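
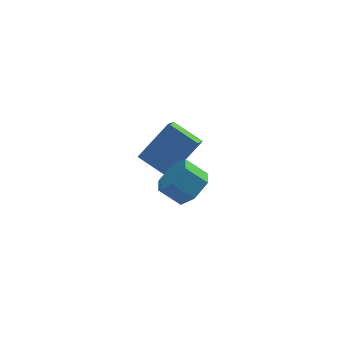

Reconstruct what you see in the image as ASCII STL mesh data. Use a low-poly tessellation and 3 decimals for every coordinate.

solid 
facet normal 0.729 -0.206 -0.653
outer loop
vertex -0.251 -1.527 1.719
vertex -0.786 -1.991 1.268
vertex -0.701 -1.172 1.104
endloop
endfacet
facet normal 0.426 0.883 0.197
outer loop
vertex -0.251 -1.527 1.719
vertex -0.701 -1.172 1.104
vertex -1.039 -1.304 2.424
endloop
endfacet
facet normal 0.427 0.882 0.198
outer loop
vertex -1.039 -1.304 2.424
vertex -0.701 -1.172 1.104
vertex -1.488 -0.949 1.809
endloop
endfacet
facet normal -0.730 0.206 0.652
outer loop
vertex -1.039 -1.304 2.424
vertex -1.488 -0.949 1.809
vertex -1.574 -1.769 1.972
endloop
endfacet
facet normal 0.729 -0.206 -0.653
outer loop
vertex -0.701 -1.172 1.104
vertex -0.786 -1.991 1.268
vertex -1.236 -1.636 0.653
endloop
endfacet
facet normal -0.250 0.807 -0.534
outer loop
vertex -0.701 -1.172 1.104
vertex -1.236 -1.636 0.653
vertex -1.488 -0.949 1.809
endloop
endfacet
facet normal -0.251 0.807 -0.534
outer loop
vertex -1.488 -0.949 1.809
vertex -1.236 -1.636 0.653
vertex -2.023 -1.414 1.358
endloop
endfacet
facet normal -0.729 0.206 0.652
outer loop
vertex -1.488 -0.949 1.809
vertex -2.023 -1.414 1.358
vertex -1.574 -1.769 1.972
endloop
endfacet
facet normal 0.730 -0.205 -0.652
outer loop
vertex -1.236 -1.636 0.653
vertex -0.786 -1.991 1.268
vertex -1.321 -2.456 0.816
endloop
endfacet
facet normal -0.677 -0.075 -0.732
outer loop
vertex -1.236 -1.636 0.653
vertex -1.321 -2.456 0.816
vertex -2.023 -1.414 1.358
endloop
endfacet
facet normal -0.677 -0.075 -0.733
outer loop
vertex -2.023 -1.414 1.358
vertex -1.321 -2.456 0.816
vertex -2.109 -2.233 1.521
endloop
endfacet
facet normal -0.729 0.206 0.653
outer loop
vertex -2.023 -1.414 1.358
vertex -2.109 -2.233 1.521
vertex -1.574 -1.769 1.972
endloop
endfacet
facet normal 0.730 -0.206 -0.652
outer loop
vertex -1.321 -2.456 0.816
vertex -0.786 -1.991 1.268
vertex -0.872 -2.811 1.431
endloop
endfacet
facet normal -0.427 -0.882 -0.198
outer loop
vertex -1.321 -2.456 0.816
vertex -0.872 -2.811 1.431
vertex -2.109 -2.233 1.521
endloop
endfacet
facet normal -0.427 -0.883 -0.197
outer loop
vertex -2.109 -2.233 1.521
vertex -0.872 -2.811 1.431
vertex -1.659 -2.588 2.136
endloop
endfacet
facet normal -0.729 0.206 0.653
outer loop
vertex -2.109 -2.233 1.521
vertex -1.659 -2.588 2.136
vertex -1.574 -1.769 1.972
endloop
endfacet
facet normal 0.729 -0.206 -0.652
outer loop
vertex -0.872 -2.811 1.431
vertex -0.786 -1.991 1.268
vertex -0.337 -2.346 1.882
endloop
endfacet
facet normal 0.250 -0.807 0.535
outer loop
vertex -0.872 -2.811 1.431
vertex -0.337 -2.346 1.882
vertex -1.659 -2.588 2.136
endloop
endfacet
facet normal 0.250 -0.808 0.534
outer loop
vertex -1.659 -2.588 2.136
vertex -0.337 -2.346 1.882
vertex -1.124 -2.124 2.587
endloop
endfacet
facet normal -0.729 0.206 0.653
outer loop
vertex -1.659 -2.588 2.136
vertex -1.124 -2.124 2.587
vertex -1.574 -1.769 1.972
endloop
endfacet
facet normal 0.729 -0.206 -0.653
outer loop
vertex -0.337 -2.346 1.882
vertex -0.786 -1.991 1.268
vertex -0.251 -1.527 1.719
endloop
endfacet
facet normal 0.677 0.075 0.732
outer loop
vertex -0.337 -2.346 1.882
vertex -0.251 -1.527 1.719
vertex -1.124 -2.124 2.587
endloop
endfacet
facet normal 0.677 0.075 0.732
outer loop
vertex -1.124 -2.124 2.587
vertex -0.251 -1.527 1.719
vertex -1.039 -1.304 2.424
endloop
endfacet
facet normal -0.730 0.205 0.652
outer loop
vertex -1.124 -2.124 2.587
vertex -1.039 -1.304 2.424
vertex -1.574 -1.769 1.972
endloop
endfacet
facet normal -0.622 -0.250 -0.742
outer loop
vertex -2.479 2.238 -0.22
vertex -2.197 2.969 -0.703
vertex -1.434 1.436 -0.826
endloop
endfacet
facet normal -0.306 -0.795 0.524
outer loop
vertex -0.203 1.931 0.643
vertex -2.479 2.238 -0.22
vertex -1.434 1.436 -0.826
endloop
endfacet
facet normal -0.623 -0.250 -0.741
outer loop
vertex -1.434 1.436 -0.826
vertex -2.197 2.969 -0.703
vertex -1.153 2.167 -1.309
endloop
endfacet
facet normal 0.721 -0.553 -0.418
outer loop
vertex -1.153 2.167 -1.309
vertex -0.203 1.931 0.643
vertex -1.434 1.436 -0.826
endloop
endfacet
facet normal -0.721 0.554 0.417
outer loop
vertex -2.479 2.238 -0.22
vertex -0.966 3.464 0.766
vertex -2.197 2.969 -0.703
endloop
endfacet
facet normal -0.306 -0.795 0.524
outer loop
vertex -1.247 2.733 1.249
vertex -2.479 2.238 -0.22
vertex -0.203 1.931 0.643
endloop
endfacet
facet normal -0.721 0.553 0.418
outer loop
vertex -1.247 2.733 1.249
vertex -0.966 3.464 0.766
vertex -2.479 2.238 -0.22
endloop
endfacet
facet normal 0.306 0.795 -0.524
outer loop
vertex -2.197 2.969 -0.703
vertex -0.966 3.464 0.766
vertex -1.153 2.167 -1.309
endloop
endfacet
facet normal 0.720 -0.554 -0.418
outer loop
vertex 0.079 2.662 0.16
vertex -0.203 1.931 0.643
vertex -1.153 2.167 -1.309
endloop
endfacet
facet normal 0.306 0.795 -0.524
outer loop
vertex -1.153 2.167 -1.309
vertex -0.966 3.464 0.766
vertex 0.079 2.662 0.16
endloop
endfacet
facet normal 0.622 0.250 0.742
outer loop
vertex 0.079 2.662 0.16
vertex -1.247 2.733 1.249
vertex -0.203 1.931 0.643
endloop
endfacet
facet normal 0.622 0.251 0.741
outer loop
vertex -0.966 3.464 0.766
vertex -1.247 2.733 1.249
vertex 0.079 2.662 0.16
endloop
endfacet

endsolid


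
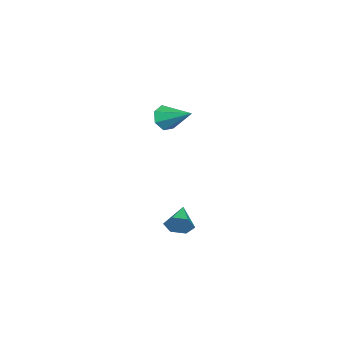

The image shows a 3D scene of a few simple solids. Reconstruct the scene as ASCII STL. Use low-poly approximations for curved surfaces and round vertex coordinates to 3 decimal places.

solid 
facet normal 0.930 0.142 -0.339
outer loop
vertex 4.72 -0.359 -2.341
vertex 4.426 -0.081 -3.031
vertex 4.57 0.422 -2.426
endloop
endfacet
facet normal -0.093 0.090 0.992
outer loop
vertex 4.72 -0.359 -2.341
vertex 4.57 0.422 -2.426
vertex 2.994 -0.299 -2.509
endloop
endfacet
facet normal 0.930 0.141 -0.339
outer loop
vertex 4.57 0.422 -2.426
vertex 4.426 -0.081 -3.031
vertex 4.276 0.7 -3.117
endloop
endfacet
facet normal -0.386 0.787 0.481
outer loop
vertex 4.57 0.422 -2.426
vertex 4.276 0.7 -3.117
vertex 2.994 -0.299 -2.509
endloop
endfacet
facet normal 0.930 0.141 -0.339
outer loop
vertex 4.276 0.7 -3.117
vertex 4.426 -0.081 -3.031
vertex 4.132 0.196 -3.722
endloop
endfacet
facet normal -0.674 0.639 -0.372
outer loop
vertex 4.276 0.7 -3.117
vertex 4.132 0.196 -3.722
vertex 2.994 -0.299 -2.509
endloop
endfacet
facet normal 0.930 0.141 -0.339
outer loop
vertex 4.132 0.196 -3.722
vertex 4.426 -0.081 -3.031
vertex 4.282 -0.585 -3.636
endloop
endfacet
facet normal -0.670 -0.207 -0.713
outer loop
vertex 4.132 0.196 -3.722
vertex 4.282 -0.585 -3.636
vertex 2.994 -0.299 -2.509
endloop
endfacet
facet normal 0.930 0.142 -0.339
outer loop
vertex 4.282 -0.585 -3.636
vertex 4.426 -0.081 -3.031
vertex 4.576 -0.863 -2.946
endloop
endfacet
facet normal -0.378 -0.903 -0.203
outer loop
vertex 4.282 -0.585 -3.636
vertex 4.576 -0.863 -2.946
vertex 2.994 -0.299 -2.509
endloop
endfacet
facet normal 0.930 0.142 -0.339
outer loop
vertex 4.576 -0.863 -2.946
vertex 4.426 -0.081 -3.031
vertex 4.72 -0.359 -2.341
endloop
endfacet
facet normal -0.089 -0.755 0.650
outer loop
vertex 4.576 -0.863 -2.946
vertex 4.72 -0.359 -2.341
vertex 2.994 -0.299 -2.509
endloop
endfacet
facet normal -0.344 -0.828 -0.443
outer loop
vertex -2.746 -3.653 1.14
vertex -3.159 -3.16 0.54
vertex -2.342 -3.486 0.514
endloop
endfacet
facet normal 0.848 -0.180 0.499
outer loop
vertex -2.746 -3.653 1.14
vertex -2.342 -3.486 0.514
vertex -2.461 -1.48 1.44
endloop
endfacet
facet normal -0.344 -0.827 -0.444
outer loop
vertex -2.342 -3.486 0.514
vertex -3.159 -3.16 0.54
vertex -2.553 -3.073 -0.092
endloop
endfacet
facet normal 0.961 0.161 -0.225
outer loop
vertex -2.342 -3.486 0.514
vertex -2.553 -3.073 -0.092
vertex -2.461 -1.48 1.44
endloop
endfacet
facet normal -0.343 -0.828 -0.443
outer loop
vertex -2.553 -3.073 -0.092
vertex -3.159 -3.16 0.54
vertex -3.221 -2.726 -0.223
endloop
endfacet
facet normal 0.445 0.607 -0.658
outer loop
vertex -2.553 -3.073 -0.092
vertex -3.221 -2.726 -0.223
vertex -2.461 -1.48 1.44
endloop
endfacet
facet normal -0.345 -0.828 -0.443
outer loop
vertex -3.221 -2.726 -0.223
vertex -3.159 -3.16 0.54
vertex -3.842 -2.705 0.221
endloop
endfacet
facet normal -0.311 0.823 -0.475
outer loop
vertex -3.221 -2.726 -0.223
vertex -3.842 -2.705 0.221
vertex -2.461 -1.48 1.44
endloop
endfacet
facet normal -0.344 -0.828 -0.443
outer loop
vertex -3.842 -2.705 0.221
vertex -3.159 -3.16 0.54
vertex -3.949 -3.027 0.905
endloop
endfacet
facet normal -0.740 0.646 0.188
outer loop
vertex -3.842 -2.705 0.221
vertex -3.949 -3.027 0.905
vertex -2.461 -1.48 1.44
endloop
endfacet
facet normal -0.344 -0.828 -0.443
outer loop
vertex -3.949 -3.027 0.905
vertex -3.159 -3.16 0.54
vertex -3.461 -3.449 1.314
endloop
endfacet
facet normal -0.516 0.209 0.831
outer loop
vertex -3.949 -3.027 0.905
vertex -3.461 -3.449 1.314
vertex -2.461 -1.48 1.44
endloop
endfacet
facet normal -0.344 -0.828 -0.443
outer loop
vertex -3.461 -3.449 1.314
vertex -3.159 -3.16 0.54
vertex -2.746 -3.653 1.14
endloop
endfacet
facet normal 0.190 -0.159 0.969
outer loop
vertex -3.461 -3.449 1.314
vertex -2.746 -3.653 1.14
vertex -2.461 -1.48 1.44
endloop
endfacet

endsolid


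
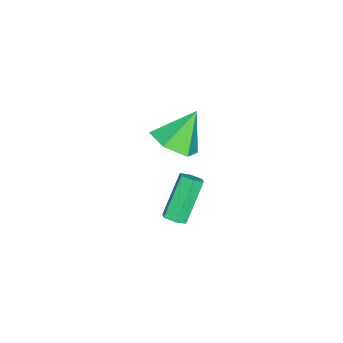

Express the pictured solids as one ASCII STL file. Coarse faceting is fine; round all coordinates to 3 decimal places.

solid 
facet normal 0.596 -0.154 -0.788
outer loop
vertex -2.589 1.611 -1.83
vertex -2.872 1.919 -2.104
vertex -2.484 2.099 -1.846
endloop
endfacet
facet normal 0.775 -0.147 0.615
outer loop
vertex -2.589 1.611 -1.83
vertex -2.484 2.099 -1.846
vertex -3.746 1.913 -0.301
endloop
endfacet
facet normal 0.775 -0.147 0.615
outer loop
vertex -3.746 1.913 -0.301
vertex -2.484 2.099 -1.846
vertex -3.64 2.401 -0.318
endloop
endfacet
facet normal -0.596 0.157 0.787
outer loop
vertex -3.746 1.913 -0.301
vertex -3.64 2.401 -0.318
vertex -4.028 2.221 -0.576
endloop
endfacet
facet normal 0.596 -0.155 -0.788
outer loop
vertex -2.484 2.099 -1.846
vertex -2.872 1.919 -2.104
vertex -2.766 2.408 -2.12
endloop
endfacet
facet normal 0.572 0.771 0.280
outer loop
vertex -2.484 2.099 -1.846
vertex -2.766 2.408 -2.12
vertex -3.64 2.401 -0.318
endloop
endfacet
facet normal 0.571 0.772 0.280
outer loop
vertex -3.64 2.401 -0.318
vertex -2.766 2.408 -2.12
vertex -3.922 2.709 -0.592
endloop
endfacet
facet normal -0.596 0.155 0.788
outer loop
vertex -3.64 2.401 -0.318
vertex -3.922 2.709 -0.592
vertex -4.028 2.221 -0.576
endloop
endfacet
facet normal 0.598 -0.155 -0.787
outer loop
vertex -2.766 2.408 -2.12
vertex -2.872 1.919 -2.104
vertex -3.154 2.227 -2.379
endloop
endfacet
facet normal -0.205 0.919 -0.336
outer loop
vertex -2.766 2.408 -2.12
vertex -3.154 2.227 -2.379
vertex -3.922 2.709 -0.592
endloop
endfacet
facet normal -0.203 0.920 -0.335
outer loop
vertex -3.922 2.709 -0.592
vertex -3.154 2.227 -2.379
vertex -4.311 2.529 -0.85
endloop
endfacet
facet normal -0.595 0.155 0.789
outer loop
vertex -3.922 2.709 -0.592
vertex -4.311 2.529 -0.85
vertex -4.028 2.221 -0.576
endloop
endfacet
facet normal 0.596 -0.157 -0.787
outer loop
vertex -3.154 2.227 -2.379
vertex -2.872 1.919 -2.104
vertex -3.26 1.739 -2.362
endloop
endfacet
facet normal -0.775 0.147 -0.615
outer loop
vertex -3.154 2.227 -2.379
vertex -3.26 1.739 -2.362
vertex -4.311 2.529 -0.85
endloop
endfacet
facet normal -0.775 0.147 -0.615
outer loop
vertex -4.311 2.529 -0.85
vertex -3.26 1.739 -2.362
vertex -4.416 2.041 -0.834
endloop
endfacet
facet normal -0.596 0.154 0.788
outer loop
vertex -4.311 2.529 -0.85
vertex -4.416 2.041 -0.834
vertex -4.028 2.221 -0.576
endloop
endfacet
facet normal 0.596 -0.155 -0.788
outer loop
vertex -3.26 1.739 -2.362
vertex -2.872 1.919 -2.104
vertex -2.978 1.431 -2.088
endloop
endfacet
facet normal -0.571 -0.772 -0.280
outer loop
vertex -3.26 1.739 -2.362
vertex -2.978 1.431 -2.088
vertex -4.416 2.041 -0.834
endloop
endfacet
facet normal -0.572 -0.771 -0.281
outer loop
vertex -4.416 2.041 -0.834
vertex -2.978 1.431 -2.088
vertex -4.134 1.732 -0.56
endloop
endfacet
facet normal -0.596 0.155 0.788
outer loop
vertex -4.416 2.041 -0.834
vertex -4.134 1.732 -0.56
vertex -4.028 2.221 -0.576
endloop
endfacet
facet normal 0.595 -0.155 -0.789
outer loop
vertex -2.978 1.431 -2.088
vertex -2.872 1.919 -2.104
vertex -2.589 1.611 -1.83
endloop
endfacet
facet normal 0.203 -0.920 0.335
outer loop
vertex -2.978 1.431 -2.088
vertex -2.589 1.611 -1.83
vertex -4.134 1.732 -0.56
endloop
endfacet
facet normal 0.204 -0.919 0.336
outer loop
vertex -4.134 1.732 -0.56
vertex -2.589 1.611 -1.83
vertex -3.746 1.913 -0.301
endloop
endfacet
facet normal -0.598 0.155 0.787
outer loop
vertex -4.134 1.732 -0.56
vertex -3.746 1.913 -0.301
vertex -4.028 2.221 -0.576
endloop
endfacet
facet normal 0.451 -0.378 -0.809
outer loop
vertex -2.19 1.737 2.873
vertex -3.038 1.839 2.353
vertex -2.373 2.585 2.375
endloop
endfacet
facet normal 0.564 0.505 0.653
outer loop
vertex -2.19 1.737 2.873
vertex -2.373 2.585 2.375
vertex -3.782 2.461 3.687
endloop
endfacet
facet normal 0.451 -0.378 -0.809
outer loop
vertex -2.373 2.585 2.375
vertex -3.038 1.839 2.353
vertex -3.221 2.686 1.855
endloop
endfacet
facet normal 0.037 0.990 0.133
outer loop
vertex -2.373 2.585 2.375
vertex -3.221 2.686 1.855
vertex -3.782 2.461 3.687
endloop
endfacet
facet normal 0.451 -0.378 -0.809
outer loop
vertex -3.221 2.686 1.855
vertex -3.038 1.839 2.353
vertex -3.886 1.94 1.833
endloop
endfacet
facet normal -0.737 0.661 -0.144
outer loop
vertex -3.221 2.686 1.855
vertex -3.886 1.94 1.833
vertex -3.782 2.461 3.687
endloop
endfacet
facet normal 0.451 -0.377 -0.809
outer loop
vertex -3.886 1.94 1.833
vertex -3.038 1.839 2.353
vertex -3.703 1.092 2.33
endloop
endfacet
facet normal -0.983 -0.154 0.099
outer loop
vertex -3.886 1.94 1.833
vertex -3.703 1.092 2.33
vertex -3.782 2.461 3.687
endloop
endfacet
facet normal 0.451 -0.377 -0.809
outer loop
vertex -3.703 1.092 2.33
vertex -3.038 1.839 2.353
vertex -2.855 0.991 2.85
endloop
endfacet
facet normal -0.456 -0.640 0.619
outer loop
vertex -3.703 1.092 2.33
vertex -2.855 0.991 2.85
vertex -3.782 2.461 3.687
endloop
endfacet
facet normal 0.451 -0.377 -0.809
outer loop
vertex -2.855 0.991 2.85
vertex -3.038 1.839 2.353
vertex -2.19 1.737 2.873
endloop
endfacet
facet normal 0.317 -0.310 0.896
outer loop
vertex -2.855 0.991 2.85
vertex -2.19 1.737 2.873
vertex -3.782 2.461 3.687
endloop
endfacet

endsolid


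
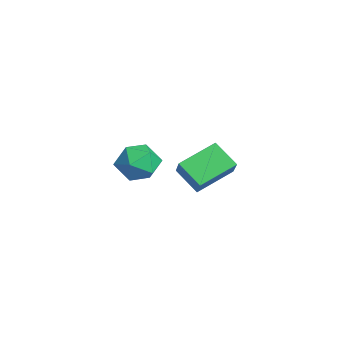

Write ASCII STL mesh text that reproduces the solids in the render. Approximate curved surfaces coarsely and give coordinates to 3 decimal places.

solid 
facet normal -0.709 0.081 -0.700
outer loop
vertex -2.712 2.921 -0.38
vertex -1.76 3.61 -1.264
vertex -2.167 1.205 -1.131
endloop
endfacet
facet normal -0.647 -0.469 0.601
outer loop
vertex -1.16 1.09 -0.136
vertex -2.712 2.921 -0.38
vertex -2.167 1.205 -1.131
endloop
endfacet
facet normal -0.709 0.081 -0.701
outer loop
vertex -2.167 1.205 -1.131
vertex -1.76 3.61 -1.264
vertex -1.215 1.895 -2.014
endloop
endfacet
facet normal 0.280 -0.879 -0.385
outer loop
vertex -1.215 1.895 -2.014
vertex -1.16 1.09 -0.136
vertex -2.167 1.205 -1.131
endloop
endfacet
facet normal -0.280 0.880 0.385
outer loop
vertex -2.712 2.921 -0.38
vertex -0.753 3.495 -0.269
vertex -1.76 3.61 -1.264
endloop
endfacet
facet normal -0.647 -0.469 0.601
outer loop
vertex -1.705 2.805 0.614
vertex -2.712 2.921 -0.38
vertex -1.16 1.09 -0.136
endloop
endfacet
facet normal -0.279 0.879 0.386
outer loop
vertex -1.705 2.805 0.614
vertex -0.753 3.495 -0.269
vertex -2.712 2.921 -0.38
endloop
endfacet
facet normal 0.647 0.469 -0.601
outer loop
vertex -1.76 3.61 -1.264
vertex -0.753 3.495 -0.269
vertex -1.215 1.895 -2.014
endloop
endfacet
facet normal 0.279 -0.880 -0.385
outer loop
vertex -0.208 1.779 -1.02
vertex -1.16 1.09 -0.136
vertex -1.215 1.895 -2.014
endloop
endfacet
facet normal 0.647 0.469 -0.601
outer loop
vertex -1.215 1.895 -2.014
vertex -0.753 3.495 -0.269
vertex -0.208 1.779 -1.02
endloop
endfacet
facet normal 0.709 -0.081 0.700
outer loop
vertex -0.208 1.779 -1.02
vertex -1.705 2.805 0.614
vertex -1.16 1.09 -0.136
endloop
endfacet
facet normal 0.709 -0.081 0.701
outer loop
vertex -0.753 3.495 -0.269
vertex -1.705 2.805 0.614
vertex -0.208 1.779 -1.02
endloop
endfacet
facet normal -0.266 0.818 -0.509
outer loop
vertex 3.339 -1.108 1.825
vertex 2.467 -1.077 2.331
vertex 3.276 -0.591 2.689
endloop
endfacet
facet normal 0.444 0.783 -0.436
outer loop
vertex 3.339 -1.108 1.825
vertex 3.276 -0.591 2.689
vertex 4.089 -1.158 2.499
endloop
endfacet
facet normal 0.665 0.172 -0.727
outer loop
vertex 3.339 -1.108 1.825
vertex 4.089 -1.158 2.499
vertex 3.783 -1.993 2.022
endloop
endfacet
facet normal 0.092 -0.172 -0.981
outer loop
vertex 3.339 -1.108 1.825
vertex 3.783 -1.993 2.022
vertex 2.78 -1.943 1.919
endloop
endfacet
facet normal -0.483 0.228 -0.846
outer loop
vertex 3.339 -1.108 1.825
vertex 2.78 -1.943 1.919
vertex 2.467 -1.077 2.331
endloop
endfacet
facet normal 0.593 0.762 0.262
outer loop
vertex 4.089 -1.158 2.499
vertex 3.276 -0.591 2.689
vertex 3.68 -1.157 3.421
endloop
endfacet
facet normal -0.555 0.819 0.143
outer loop
vertex 3.276 -0.591 2.689
vertex 2.467 -1.077 2.331
vertex 2.677 -1.107 3.318
endloop
endfacet
facet normal -0.906 -0.136 -0.402
outer loop
vertex 2.467 -1.077 2.331
vertex 2.78 -1.943 1.919
vertex 2.371 -1.942 2.841
endloop
endfacet
facet normal 0.025 -0.784 -0.620
outer loop
vertex 2.78 -1.943 1.919
vertex 3.783 -1.993 2.022
vertex 3.184 -2.509 2.651
endloop
endfacet
facet normal 0.951 -0.229 -0.209
outer loop
vertex 3.783 -1.993 2.022
vertex 4.089 -1.158 2.499
vertex 3.993 -2.023 3.009
endloop
endfacet
facet normal -0.092 0.172 0.981
outer loop
vertex 3.121 -1.992 3.515
vertex 3.68 -1.157 3.421
vertex 2.677 -1.107 3.318
endloop
endfacet
facet normal -0.665 -0.172 0.727
outer loop
vertex 3.121 -1.992 3.515
vertex 2.677 -1.107 3.318
vertex 2.371 -1.942 2.841
endloop
endfacet
facet normal -0.444 -0.783 0.436
outer loop
vertex 3.121 -1.992 3.515
vertex 2.371 -1.942 2.841
vertex 3.184 -2.509 2.651
endloop
endfacet
facet normal 0.266 -0.818 0.509
outer loop
vertex 3.121 -1.992 3.515
vertex 3.184 -2.509 2.651
vertex 3.993 -2.023 3.009
endloop
endfacet
facet normal 0.483 -0.228 0.846
outer loop
vertex 3.121 -1.992 3.515
vertex 3.993 -2.023 3.009
vertex 3.68 -1.157 3.421
endloop
endfacet
facet normal -0.025 0.784 0.620
outer loop
vertex 2.677 -1.107 3.318
vertex 3.68 -1.157 3.421
vertex 3.276 -0.591 2.689
endloop
endfacet
facet normal -0.951 0.229 0.209
outer loop
vertex 2.371 -1.942 2.841
vertex 2.677 -1.107 3.318
vertex 2.467 -1.077 2.331
endloop
endfacet
facet normal -0.593 -0.762 -0.262
outer loop
vertex 3.184 -2.509 2.651
vertex 2.371 -1.942 2.841
vertex 2.78 -1.943 1.919
endloop
endfacet
facet normal 0.555 -0.819 -0.143
outer loop
vertex 3.993 -2.023 3.009
vertex 3.184 -2.509 2.651
vertex 3.783 -1.993 2.022
endloop
endfacet
facet normal 0.906 0.136 0.402
outer loop
vertex 3.68 -1.157 3.421
vertex 3.993 -2.023 3.009
vertex 4.089 -1.158 2.499
endloop
endfacet

endsolid


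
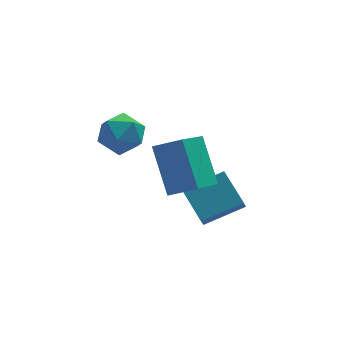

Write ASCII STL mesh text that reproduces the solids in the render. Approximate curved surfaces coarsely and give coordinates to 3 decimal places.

solid 
facet normal -0.935 -0.066 -0.349
outer loop
vertex 0.718 0.19 -3.29
vertex 0.356 1.393 -2.547
vertex 0.939 0.679 -3.974
endloop
endfacet
facet normal 0.249 -0.824 -0.509
outer loop
vertex 2.444 0.787 -3.413
vertex 0.718 0.19 -3.29
vertex 0.939 0.679 -3.974
endloop
endfacet
facet normal -0.935 -0.067 -0.349
outer loop
vertex 0.939 0.679 -3.974
vertex 0.356 1.393 -2.547
vertex 0.576 1.883 -3.231
endloop
endfacet
facet normal 0.253 0.562 -0.787
outer loop
vertex 0.576 1.883 -3.231
vertex 2.444 0.787 -3.413
vertex 0.939 0.679 -3.974
endloop
endfacet
facet normal -0.253 -0.562 0.787
outer loop
vertex 0.718 0.19 -3.29
vertex 1.861 1.501 -1.986
vertex 0.356 1.393 -2.547
endloop
endfacet
facet normal 0.248 -0.823 -0.510
outer loop
vertex 2.224 0.297 -2.729
vertex 0.718 0.19 -3.29
vertex 2.444 0.787 -3.413
endloop
endfacet
facet normal -0.253 -0.562 0.787
outer loop
vertex 2.224 0.297 -2.729
vertex 1.861 1.501 -1.986
vertex 0.718 0.19 -3.29
endloop
endfacet
facet normal -0.249 0.823 0.510
outer loop
vertex 0.356 1.393 -2.547
vertex 1.861 1.501 -1.986
vertex 0.576 1.883 -3.231
endloop
endfacet
facet normal 0.253 0.562 -0.787
outer loop
vertex 2.082 1.99 -2.67
vertex 2.444 0.787 -3.413
vertex 0.576 1.883 -3.231
endloop
endfacet
facet normal -0.248 0.824 0.509
outer loop
vertex 0.576 1.883 -3.231
vertex 1.861 1.501 -1.986
vertex 2.082 1.99 -2.67
endloop
endfacet
facet normal 0.935 0.066 0.348
outer loop
vertex 2.082 1.99 -2.67
vertex 2.224 0.297 -2.729
vertex 2.444 0.787 -3.413
endloop
endfacet
facet normal 0.935 0.066 0.349
outer loop
vertex 1.861 1.501 -1.986
vertex 2.224 0.297 -2.729
vertex 2.082 1.99 -2.67
endloop
endfacet
facet normal -0.797 0.384 -0.467
outer loop
vertex -0.714 -0.973 -0.588
vertex -0.896 0.372 0.827
vertex 0.224 -0.002 -1.39
endloop
endfacet
facet normal 0.093 -0.686 -0.722
outer loop
vertex 1.116 -0.432 -0.867
vertex -0.714 -0.973 -0.588
vertex 0.224 -0.002 -1.39
endloop
endfacet
facet normal -0.796 0.384 -0.467
outer loop
vertex 0.224 -0.002 -1.39
vertex -0.896 0.372 0.827
vertex 0.042 1.342 0.025
endloop
endfacet
facet normal 0.597 0.618 -0.511
outer loop
vertex 0.042 1.342 0.025
vertex 1.116 -0.432 -0.867
vertex 0.224 -0.002 -1.39
endloop
endfacet
facet normal -0.597 -0.618 0.511
outer loop
vertex -0.714 -0.973 -0.588
vertex -0.004 -0.058 1.35
vertex -0.896 0.372 0.827
endloop
endfacet
facet normal 0.093 -0.686 -0.721
outer loop
vertex 0.178 -1.402 -0.065
vertex -0.714 -0.973 -0.588
vertex 1.116 -0.432 -0.867
endloop
endfacet
facet normal -0.597 -0.619 0.511
outer loop
vertex 0.178 -1.402 -0.065
vertex -0.004 -0.058 1.35
vertex -0.714 -0.973 -0.588
endloop
endfacet
facet normal -0.092 0.686 0.722
outer loop
vertex -0.896 0.372 0.827
vertex -0.004 -0.058 1.35
vertex 0.042 1.342 0.025
endloop
endfacet
facet normal 0.597 0.618 -0.511
outer loop
vertex 0.934 0.913 0.548
vertex 1.116 -0.432 -0.867
vertex 0.042 1.342 0.025
endloop
endfacet
facet normal -0.093 0.686 0.722
outer loop
vertex 0.042 1.342 0.025
vertex -0.004 -0.058 1.35
vertex 0.934 0.913 0.548
endloop
endfacet
facet normal 0.796 -0.384 0.467
outer loop
vertex 0.934 0.913 0.548
vertex 0.178 -1.402 -0.065
vertex 1.116 -0.432 -0.867
endloop
endfacet
facet normal 0.797 -0.384 0.467
outer loop
vertex -0.004 -0.058 1.35
vertex 0.178 -1.402 -0.065
vertex 0.934 0.913 0.548
endloop
endfacet
facet normal -0.901 0.287 0.324
outer loop
vertex -1.793 4.153 -0.891
vertex -2.12 3.288 -1.034
vertex -1.749 3.517 -0.206
endloop
endfacet
facet normal -0.385 0.664 0.641
outer loop
vertex -1.793 4.153 -0.891
vertex -1.749 3.517 -0.206
vertex -1.024 4.088 -0.362
endloop
endfacet
facet normal -0.007 0.991 0.132
outer loop
vertex -1.793 4.153 -0.891
vertex -1.024 4.088 -0.362
vertex -0.947 4.212 -1.286
endloop
endfacet
facet normal -0.290 0.817 -0.499
outer loop
vertex -1.793 4.153 -0.891
vertex -0.947 4.212 -1.286
vertex -1.624 3.718 -1.702
endloop
endfacet
facet normal -0.843 0.381 -0.380
outer loop
vertex -1.793 4.153 -0.891
vertex -1.624 3.718 -1.702
vertex -2.12 3.288 -1.034
endloop
endfacet
facet normal 0.048 0.206 0.977
outer loop
vertex -1.024 4.088 -0.362
vertex -1.749 3.517 -0.206
vertex -0.876 3.182 -0.178
endloop
endfacet
facet normal -0.788 -0.404 0.465
outer loop
vertex -1.749 3.517 -0.206
vertex -2.12 3.288 -1.034
vertex -1.553 2.688 -0.594
endloop
endfacet
facet normal -0.693 -0.250 -0.676
outer loop
vertex -2.12 3.288 -1.034
vertex -1.624 3.718 -1.702
vertex -1.476 2.812 -1.518
endloop
endfacet
facet normal 0.202 0.454 -0.868
outer loop
vertex -1.624 3.718 -1.702
vertex -0.947 4.212 -1.286
vertex -0.751 3.383 -1.674
endloop
endfacet
facet normal 0.659 0.736 0.154
outer loop
vertex -0.947 4.212 -1.286
vertex -1.024 4.088 -0.362
vertex -0.38 3.612 -0.846
endloop
endfacet
facet normal 0.290 -0.817 0.499
outer loop
vertex -0.707 2.747 -0.989
vertex -0.876 3.182 -0.178
vertex -1.553 2.688 -0.594
endloop
endfacet
facet normal 0.007 -0.991 -0.132
outer loop
vertex -0.707 2.747 -0.989
vertex -1.553 2.688 -0.594
vertex -1.476 2.812 -1.518
endloop
endfacet
facet normal 0.385 -0.664 -0.641
outer loop
vertex -0.707 2.747 -0.989
vertex -1.476 2.812 -1.518
vertex -0.751 3.383 -1.674
endloop
endfacet
facet normal 0.901 -0.287 -0.324
outer loop
vertex -0.707 2.747 -0.989
vertex -0.751 3.383 -1.674
vertex -0.38 3.612 -0.846
endloop
endfacet
facet normal 0.843 -0.381 0.380
outer loop
vertex -0.707 2.747 -0.989
vertex -0.38 3.612 -0.846
vertex -0.876 3.182 -0.178
endloop
endfacet
facet normal -0.202 -0.454 0.868
outer loop
vertex -1.553 2.688 -0.594
vertex -0.876 3.182 -0.178
vertex -1.749 3.517 -0.206
endloop
endfacet
facet normal -0.659 -0.736 -0.154
outer loop
vertex -1.476 2.812 -1.518
vertex -1.553 2.688 -0.594
vertex -2.12 3.288 -1.034
endloop
endfacet
facet normal -0.048 -0.206 -0.977
outer loop
vertex -0.751 3.383 -1.674
vertex -1.476 2.812 -1.518
vertex -1.624 3.718 -1.702
endloop
endfacet
facet normal 0.788 0.404 -0.465
outer loop
vertex -0.38 3.612 -0.846
vertex -0.751 3.383 -1.674
vertex -0.947 4.212 -1.286
endloop
endfacet
facet normal 0.693 0.250 0.676
outer loop
vertex -0.876 3.182 -0.178
vertex -0.38 3.612 -0.846
vertex -1.024 4.088 -0.362
endloop
endfacet

endsolid


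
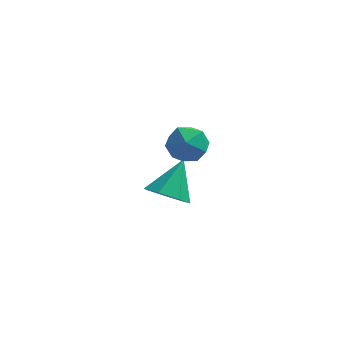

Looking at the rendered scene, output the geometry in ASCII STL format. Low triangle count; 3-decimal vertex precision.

solid 
facet normal 0.098 -0.195 0.976
outer loop
vertex 2.524 -1.363 2.788
vertex 2.982 -2.165 2.582
vertex 3.466 -1.36 2.694
endloop
endfacet
facet normal 0.084 0.509 0.857
outer loop
vertex 2.524 -1.363 2.788
vertex 3.466 -1.36 2.694
vertex 2.951 -0.656 2.326
endloop
endfacet
facet normal -0.529 0.664 0.527
outer loop
vertex 2.524 -1.363 2.788
vertex 2.951 -0.656 2.326
vertex 2.149 -1.026 1.987
endloop
endfacet
facet normal -0.895 0.057 0.443
outer loop
vertex 2.524 -1.363 2.788
vertex 2.149 -1.026 1.987
vertex 2.168 -1.959 2.146
endloop
endfacet
facet normal -0.506 -0.474 0.721
outer loop
vertex 2.524 -1.363 2.788
vertex 2.168 -1.959 2.146
vertex 2.982 -2.165 2.582
endloop
endfacet
facet normal 0.619 0.668 0.412
outer loop
vertex 2.951 -0.656 2.326
vertex 3.466 -1.36 2.694
vertex 3.672 -1.021 1.834
endloop
endfacet
facet normal 0.643 -0.470 0.605
outer loop
vertex 3.466 -1.36 2.694
vertex 2.982 -2.165 2.582
vertex 3.691 -1.954 1.993
endloop
endfacet
facet normal -0.336 -0.922 0.192
outer loop
vertex 2.982 -2.165 2.582
vertex 2.168 -1.959 2.146
vertex 2.889 -2.324 1.654
endloop
endfacet
facet normal -0.965 -0.063 -0.256
outer loop
vertex 2.168 -1.959 2.146
vertex 2.149 -1.026 1.987
vertex 2.374 -1.62 1.286
endloop
endfacet
facet normal -0.374 0.920 -0.120
outer loop
vertex 2.149 -1.026 1.987
vertex 2.951 -0.656 2.326
vertex 2.858 -0.815 1.398
endloop
endfacet
facet normal 0.895 -0.057 -0.443
outer loop
vertex 3.316 -1.617 1.192
vertex 3.672 -1.021 1.834
vertex 3.691 -1.954 1.993
endloop
endfacet
facet normal 0.529 -0.664 -0.527
outer loop
vertex 3.316 -1.617 1.192
vertex 3.691 -1.954 1.993
vertex 2.889 -2.324 1.654
endloop
endfacet
facet normal -0.084 -0.509 -0.857
outer loop
vertex 3.316 -1.617 1.192
vertex 2.889 -2.324 1.654
vertex 2.374 -1.62 1.286
endloop
endfacet
facet normal -0.098 0.195 -0.976
outer loop
vertex 3.316 -1.617 1.192
vertex 2.374 -1.62 1.286
vertex 2.858 -0.815 1.398
endloop
endfacet
facet normal 0.506 0.474 -0.721
outer loop
vertex 3.316 -1.617 1.192
vertex 2.858 -0.815 1.398
vertex 3.672 -1.021 1.834
endloop
endfacet
facet normal 0.965 0.063 0.256
outer loop
vertex 3.691 -1.954 1.993
vertex 3.672 -1.021 1.834
vertex 3.466 -1.36 2.694
endloop
endfacet
facet normal 0.374 -0.920 0.120
outer loop
vertex 2.889 -2.324 1.654
vertex 3.691 -1.954 1.993
vertex 2.982 -2.165 2.582
endloop
endfacet
facet normal -0.619 -0.668 -0.412
outer loop
vertex 2.374 -1.62 1.286
vertex 2.889 -2.324 1.654
vertex 2.168 -1.959 2.146
endloop
endfacet
facet normal -0.643 0.470 -0.605
outer loop
vertex 2.858 -0.815 1.398
vertex 2.374 -1.62 1.286
vertex 2.149 -1.026 1.987
endloop
endfacet
facet normal 0.336 0.922 -0.192
outer loop
vertex 3.672 -1.021 1.834
vertex 2.858 -0.815 1.398
vertex 2.951 -0.656 2.326
endloop
endfacet
facet normal -0.249 -0.654 -0.714
outer loop
vertex 2.675 0.678 -3.168
vertex 1.707 0.828 -2.968
vertex 2.292 1.314 -3.617
endloop
endfacet
facet normal 0.885 0.452 -0.115
outer loop
vertex 2.675 0.678 -3.168
vertex 2.292 1.314 -3.617
vertex 2.173 2.052 -1.632
endloop
endfacet
facet normal -0.250 -0.654 -0.714
outer loop
vertex 2.292 1.314 -3.617
vertex 1.707 0.828 -2.968
vertex 1.468 1.585 -3.577
endloop
endfacet
facet normal 0.282 0.905 -0.319
outer loop
vertex 2.292 1.314 -3.617
vertex 1.468 1.585 -3.577
vertex 2.173 2.052 -1.632
endloop
endfacet
facet normal -0.250 -0.654 -0.714
outer loop
vertex 1.468 1.585 -3.577
vertex 1.707 0.828 -2.968
vertex 0.824 1.286 -3.078
endloop
endfacet
facet normal -0.452 0.891 -0.050
outer loop
vertex 1.468 1.585 -3.577
vertex 0.824 1.286 -3.078
vertex 2.173 2.052 -1.632
endloop
endfacet
facet normal -0.250 -0.654 -0.714
outer loop
vertex 0.824 1.286 -3.078
vertex 1.707 0.828 -2.968
vertex 0.845 0.642 -2.496
endloop
endfacet
facet normal -0.764 0.419 0.491
outer loop
vertex 0.824 1.286 -3.078
vertex 0.845 0.642 -2.496
vertex 2.173 2.052 -1.632
endloop
endfacet
facet normal -0.250 -0.655 -0.714
outer loop
vertex 0.845 0.642 -2.496
vertex 1.707 0.828 -2.968
vertex 1.515 0.139 -2.269
endloop
endfacet
facet normal -0.419 -0.154 0.895
outer loop
vertex 0.845 0.642 -2.496
vertex 1.515 0.139 -2.269
vertex 2.173 2.052 -1.632
endloop
endfacet
facet normal -0.249 -0.655 -0.714
outer loop
vertex 1.515 0.139 -2.269
vertex 1.707 0.828 -2.968
vertex 2.329 0.155 -2.568
endloop
endfacet
facet normal 0.323 -0.397 0.859
outer loop
vertex 1.515 0.139 -2.269
vertex 2.329 0.155 -2.568
vertex 2.173 2.052 -1.632
endloop
endfacet
facet normal -0.249 -0.654 -0.714
outer loop
vertex 2.329 0.155 -2.568
vertex 1.707 0.828 -2.968
vertex 2.675 0.678 -3.168
endloop
endfacet
facet normal 0.903 -0.128 0.410
outer loop
vertex 2.329 0.155 -2.568
vertex 2.675 0.678 -3.168
vertex 2.173 2.052 -1.632
endloop
endfacet

endsolid


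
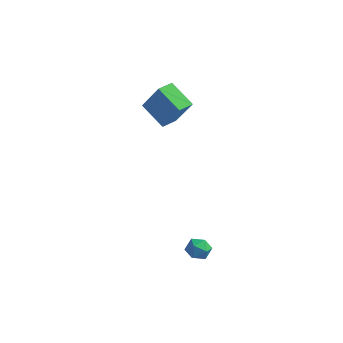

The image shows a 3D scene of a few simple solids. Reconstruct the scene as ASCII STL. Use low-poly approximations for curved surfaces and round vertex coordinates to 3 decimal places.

solid 
facet normal -0.743 0.629 0.229
outer loop
vertex 1.851 -3.232 -0.81
vertex 1.443 -3.602 -1.118
vertex 1.552 -3.697 -0.504
endloop
endfacet
facet normal -0.238 0.636 0.734
outer loop
vertex 1.851 -3.232 -0.81
vertex 1.552 -3.697 -0.504
vertex 2.165 -3.591 -0.397
endloop
endfacet
facet normal 0.378 0.822 0.426
outer loop
vertex 1.851 -3.232 -0.81
vertex 2.165 -3.591 -0.397
vertex 2.434 -3.431 -0.944
endloop
endfacet
facet normal 0.255 0.929 -0.270
outer loop
vertex 1.851 -3.232 -0.81
vertex 2.434 -3.431 -0.944
vertex 1.988 -3.438 -1.39
endloop
endfacet
facet normal -0.439 0.809 -0.391
outer loop
vertex 1.851 -3.232 -0.81
vertex 1.988 -3.438 -1.39
vertex 1.443 -3.602 -1.118
endloop
endfacet
facet normal -0.167 -0.028 0.986
outer loop
vertex 2.165 -3.591 -0.397
vertex 1.552 -3.697 -0.504
vertex 1.952 -4.182 -0.45
endloop
endfacet
facet normal -0.985 -0.042 0.168
outer loop
vertex 1.552 -3.697 -0.504
vertex 1.443 -3.602 -1.118
vertex 1.506 -4.189 -0.896
endloop
endfacet
facet normal -0.492 0.252 -0.833
outer loop
vertex 1.443 -3.602 -1.118
vertex 1.988 -3.438 -1.39
vertex 1.775 -4.029 -1.443
endloop
endfacet
facet normal 0.629 0.448 -0.636
outer loop
vertex 1.988 -3.438 -1.39
vertex 2.434 -3.431 -0.944
vertex 2.388 -3.923 -1.336
endloop
endfacet
facet normal 0.829 0.273 0.488
outer loop
vertex 2.434 -3.431 -0.944
vertex 2.165 -3.591 -0.397
vertex 2.497 -4.018 -0.722
endloop
endfacet
facet normal -0.255 -0.929 0.270
outer loop
vertex 2.089 -4.388 -1.03
vertex 1.952 -4.182 -0.45
vertex 1.506 -4.189 -0.896
endloop
endfacet
facet normal -0.378 -0.822 -0.426
outer loop
vertex 2.089 -4.388 -1.03
vertex 1.506 -4.189 -0.896
vertex 1.775 -4.029 -1.443
endloop
endfacet
facet normal 0.238 -0.636 -0.734
outer loop
vertex 2.089 -4.388 -1.03
vertex 1.775 -4.029 -1.443
vertex 2.388 -3.923 -1.336
endloop
endfacet
facet normal 0.743 -0.629 -0.229
outer loop
vertex 2.089 -4.388 -1.03
vertex 2.388 -3.923 -1.336
vertex 2.497 -4.018 -0.722
endloop
endfacet
facet normal 0.439 -0.809 0.391
outer loop
vertex 2.089 -4.388 -1.03
vertex 2.497 -4.018 -0.722
vertex 1.952 -4.182 -0.45
endloop
endfacet
facet normal -0.629 -0.448 0.636
outer loop
vertex 1.506 -4.189 -0.896
vertex 1.952 -4.182 -0.45
vertex 1.552 -3.697 -0.504
endloop
endfacet
facet normal -0.829 -0.273 -0.488
outer loop
vertex 1.775 -4.029 -1.443
vertex 1.506 -4.189 -0.896
vertex 1.443 -3.602 -1.118
endloop
endfacet
facet normal 0.167 0.028 -0.986
outer loop
vertex 2.388 -3.923 -1.336
vertex 1.775 -4.029 -1.443
vertex 1.988 -3.438 -1.39
endloop
endfacet
facet normal 0.985 0.042 -0.168
outer loop
vertex 2.497 -4.018 -0.722
vertex 2.388 -3.923 -1.336
vertex 2.434 -3.431 -0.944
endloop
endfacet
facet normal 0.492 -0.252 0.833
outer loop
vertex 1.952 -4.182 -0.45
vertex 2.497 -4.018 -0.722
vertex 2.165 -3.591 -0.397
endloop
endfacet
facet normal -0.831 0.199 0.520
outer loop
vertex -3.613 2.078 3.846
vertex -3.437 2.969 3.786
vertex -4.558 2.161 2.305
endloop
endfacet
facet normal -0.193 -0.979 0.066
outer loop
vertex -3.263 1.851 1.494
vertex -3.613 2.078 3.846
vertex -4.558 2.161 2.305
endloop
endfacet
facet normal -0.831 0.198 0.521
outer loop
vertex -4.558 2.161 2.305
vertex -3.437 2.969 3.786
vertex -4.383 3.052 2.245
endloop
endfacet
facet normal -0.522 0.045 -0.851
outer loop
vertex -4.383 3.052 2.245
vertex -3.263 1.851 1.494
vertex -4.558 2.161 2.305
endloop
endfacet
facet normal 0.522 -0.046 0.852
outer loop
vertex -3.613 2.078 3.846
vertex -2.142 2.659 2.975
vertex -3.437 2.969 3.786
endloop
endfacet
facet normal -0.193 -0.979 0.066
outer loop
vertex -2.317 1.768 3.035
vertex -3.613 2.078 3.846
vertex -3.263 1.851 1.494
endloop
endfacet
facet normal 0.522 -0.045 0.852
outer loop
vertex -2.317 1.768 3.035
vertex -2.142 2.659 2.975
vertex -3.613 2.078 3.846
endloop
endfacet
facet normal 0.193 0.979 -0.066
outer loop
vertex -3.437 2.969 3.786
vertex -2.142 2.659 2.975
vertex -4.383 3.052 2.245
endloop
endfacet
facet normal -0.522 0.046 -0.852
outer loop
vertex -3.087 2.742 1.434
vertex -3.263 1.851 1.494
vertex -4.383 3.052 2.245
endloop
endfacet
facet normal 0.193 0.979 -0.066
outer loop
vertex -4.383 3.052 2.245
vertex -2.142 2.659 2.975
vertex -3.087 2.742 1.434
endloop
endfacet
facet normal 0.830 -0.199 -0.520
outer loop
vertex -3.087 2.742 1.434
vertex -2.317 1.768 3.035
vertex -3.263 1.851 1.494
endloop
endfacet
facet normal 0.831 -0.198 -0.520
outer loop
vertex -2.142 2.659 2.975
vertex -2.317 1.768 3.035
vertex -3.087 2.742 1.434
endloop
endfacet

endsolid


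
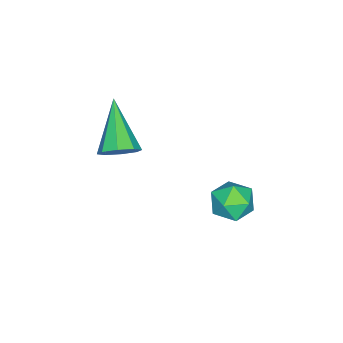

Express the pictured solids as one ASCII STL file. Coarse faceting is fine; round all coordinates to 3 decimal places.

solid 
facet normal 0.677 0.430 -0.597
outer loop
vertex -1.638 -2.378 2.868
vertex -2.172 -2.027 2.515
vertex -1.754 -1.88 3.095
endloop
endfacet
facet normal 0.460 -0.277 0.843
outer loop
vertex -1.638 -2.378 2.868
vertex -1.754 -1.88 3.095
vertex -3.568 -2.913 3.745
endloop
endfacet
facet normal 0.677 0.430 -0.597
outer loop
vertex -1.754 -1.88 3.095
vertex -2.172 -2.027 2.515
vertex -2.115 -1.469 2.982
endloop
endfacet
facet normal 0.124 0.363 0.923
outer loop
vertex -1.754 -1.88 3.095
vertex -2.115 -1.469 2.982
vertex -3.568 -2.913 3.745
endloop
endfacet
facet normal 0.677 0.431 -0.597
outer loop
vertex -2.115 -1.469 2.982
vertex -2.172 -2.027 2.515
vertex -2.509 -1.385 2.596
endloop
endfacet
facet normal -0.408 0.712 0.571
outer loop
vertex -2.115 -1.469 2.982
vertex -2.509 -1.385 2.596
vertex -3.568 -2.913 3.745
endloop
endfacet
facet normal 0.677 0.431 -0.597
outer loop
vertex -2.509 -1.385 2.596
vertex -2.172 -2.027 2.515
vertex -2.707 -1.676 2.162
endloop
endfacet
facet normal -0.824 0.567 -0.005
outer loop
vertex -2.509 -1.385 2.596
vertex -2.707 -1.676 2.162
vertex -3.568 -2.913 3.745
endloop
endfacet
facet normal 0.677 0.430 -0.598
outer loop
vertex -2.707 -1.676 2.162
vertex -2.172 -2.027 2.515
vertex -2.591 -2.174 1.935
endloop
endfacet
facet normal -0.882 0.010 -0.472
outer loop
vertex -2.707 -1.676 2.162
vertex -2.591 -2.174 1.935
vertex -3.568 -2.913 3.745
endloop
endfacet
facet normal 0.677 0.430 -0.598
outer loop
vertex -2.591 -2.174 1.935
vertex -2.172 -2.027 2.515
vertex -2.23 -2.585 2.048
endloop
endfacet
facet normal -0.545 -0.631 -0.552
outer loop
vertex -2.591 -2.174 1.935
vertex -2.23 -2.585 2.048
vertex -3.568 -2.913 3.745
endloop
endfacet
facet normal 0.678 0.429 -0.597
outer loop
vertex -2.23 -2.585 2.048
vertex -2.172 -2.027 2.515
vertex -1.836 -2.67 2.434
endloop
endfacet
facet normal -0.015 -0.980 -0.201
outer loop
vertex -2.23 -2.585 2.048
vertex -1.836 -2.67 2.434
vertex -3.568 -2.913 3.745
endloop
endfacet
facet normal 0.677 0.429 -0.598
outer loop
vertex -1.836 -2.67 2.434
vertex -2.172 -2.027 2.515
vertex -1.638 -2.378 2.868
endloop
endfacet
facet normal 0.403 -0.834 0.377
outer loop
vertex -1.836 -2.67 2.434
vertex -1.638 -2.378 2.868
vertex -3.568 -2.913 3.745
endloop
endfacet
facet normal 0.437 0.341 0.832
outer loop
vertex -2.315 2.457 1.598
vertex -2.58 1.797 2.008
vertex -1.852 1.781 1.632
endloop
endfacet
facet normal 0.793 0.555 0.252
outer loop
vertex -2.315 2.457 1.598
vertex -1.852 1.781 1.632
vertex -1.92 2.197 0.928
endloop
endfacet
facet normal 0.340 0.927 -0.159
outer loop
vertex -2.315 2.457 1.598
vertex -1.92 2.197 0.928
vertex -2.691 2.47 0.869
endloop
endfacet
facet normal -0.294 0.941 0.168
outer loop
vertex -2.315 2.457 1.598
vertex -2.691 2.47 0.869
vertex -3.099 2.223 1.536
endloop
endfacet
facet normal -0.235 0.579 0.781
outer loop
vertex -2.315 2.457 1.598
vertex -3.099 2.223 1.536
vertex -2.58 1.797 2.008
endloop
endfacet
facet normal 0.994 -0.025 -0.111
outer loop
vertex -1.92 2.197 0.928
vertex -1.852 1.781 1.632
vertex -1.941 1.377 0.924
endloop
endfacet
facet normal 0.419 -0.372 0.828
outer loop
vertex -1.852 1.781 1.632
vertex -2.58 1.797 2.008
vertex -2.349 1.13 1.591
endloop
endfacet
facet normal -0.667 0.013 0.745
outer loop
vertex -2.58 1.797 2.008
vertex -3.099 2.223 1.536
vertex -3.12 1.403 1.532
endloop
endfacet
facet normal -0.763 0.598 -0.245
outer loop
vertex -3.099 2.223 1.536
vertex -2.691 2.47 0.869
vertex -3.188 1.819 0.828
endloop
endfacet
facet normal 0.263 0.575 -0.775
outer loop
vertex -2.691 2.47 0.869
vertex -1.92 2.197 0.928
vertex -2.46 1.803 0.452
endloop
endfacet
facet normal 0.294 -0.941 -0.168
outer loop
vertex -2.725 1.143 0.862
vertex -1.941 1.377 0.924
vertex -2.349 1.13 1.591
endloop
endfacet
facet normal -0.340 -0.927 0.159
outer loop
vertex -2.725 1.143 0.862
vertex -2.349 1.13 1.591
vertex -3.12 1.403 1.532
endloop
endfacet
facet normal -0.793 -0.555 -0.252
outer loop
vertex -2.725 1.143 0.862
vertex -3.12 1.403 1.532
vertex -3.188 1.819 0.828
endloop
endfacet
facet normal -0.437 -0.341 -0.832
outer loop
vertex -2.725 1.143 0.862
vertex -3.188 1.819 0.828
vertex -2.46 1.803 0.452
endloop
endfacet
facet normal 0.235 -0.579 -0.781
outer loop
vertex -2.725 1.143 0.862
vertex -2.46 1.803 0.452
vertex -1.941 1.377 0.924
endloop
endfacet
facet normal 0.763 -0.598 0.245
outer loop
vertex -2.349 1.13 1.591
vertex -1.941 1.377 0.924
vertex -1.852 1.781 1.632
endloop
endfacet
facet normal -0.263 -0.575 0.775
outer loop
vertex -3.12 1.403 1.532
vertex -2.349 1.13 1.591
vertex -2.58 1.797 2.008
endloop
endfacet
facet normal -0.994 0.025 0.111
outer loop
vertex -3.188 1.819 0.828
vertex -3.12 1.403 1.532
vertex -3.099 2.223 1.536
endloop
endfacet
facet normal -0.419 0.372 -0.828
outer loop
vertex -2.46 1.803 0.452
vertex -3.188 1.819 0.828
vertex -2.691 2.47 0.869
endloop
endfacet
facet normal 0.667 -0.013 -0.745
outer loop
vertex -1.941 1.377 0.924
vertex -2.46 1.803 0.452
vertex -1.92 2.197 0.928
endloop
endfacet

endsolid


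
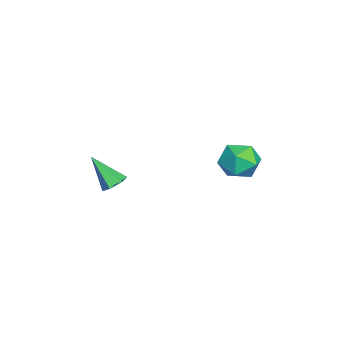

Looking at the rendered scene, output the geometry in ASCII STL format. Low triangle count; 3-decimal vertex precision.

solid 
facet normal -0.635 0.628 0.450
outer loop
vertex -1.023 2.444 -3.306
vertex -1.478 1.757 -2.989
vertex -0.81 2.097 -2.522
endloop
endfacet
facet normal 0.017 0.916 0.401
outer loop
vertex -1.023 2.444 -3.306
vertex -0.81 2.097 -2.522
vertex -0.174 2.333 -3.088
endloop
endfacet
facet normal 0.197 0.937 -0.289
outer loop
vertex -1.023 2.444 -3.306
vertex -0.174 2.333 -3.088
vertex -0.45 2.139 -3.905
endloop
endfacet
facet normal -0.344 0.662 -0.666
outer loop
vertex -1.023 2.444 -3.306
vertex -0.45 2.139 -3.905
vertex -1.255 1.783 -3.843
endloop
endfacet
facet normal -0.857 0.471 -0.209
outer loop
vertex -1.023 2.444 -3.306
vertex -1.255 1.783 -3.843
vertex -1.478 1.757 -2.989
endloop
endfacet
facet normal 0.476 0.482 0.736
outer loop
vertex -0.174 2.333 -3.088
vertex -0.81 2.097 -2.522
vertex -0.105 1.577 -2.637
endloop
endfacet
facet normal -0.579 0.017 0.815
outer loop
vertex -0.81 2.097 -2.522
vertex -1.478 1.757 -2.989
vertex -0.91 1.221 -2.575
endloop
endfacet
facet normal -0.938 -0.236 -0.252
outer loop
vertex -1.478 1.757 -2.989
vertex -1.255 1.783 -3.843
vertex -1.186 1.027 -3.392
endloop
endfacet
facet normal -0.108 0.072 -0.991
outer loop
vertex -1.255 1.783 -3.843
vertex -0.45 2.139 -3.905
vertex -0.55 1.263 -3.958
endloop
endfacet
facet normal 0.766 0.517 -0.382
outer loop
vertex -0.45 2.139 -3.905
vertex -0.174 2.333 -3.088
vertex 0.118 1.603 -3.491
endloop
endfacet
facet normal 0.344 -0.662 0.666
outer loop
vertex -0.337 0.916 -3.174
vertex -0.105 1.577 -2.637
vertex -0.91 1.221 -2.575
endloop
endfacet
facet normal -0.197 -0.937 0.289
outer loop
vertex -0.337 0.916 -3.174
vertex -0.91 1.221 -2.575
vertex -1.186 1.027 -3.392
endloop
endfacet
facet normal -0.017 -0.916 -0.401
outer loop
vertex -0.337 0.916 -3.174
vertex -1.186 1.027 -3.392
vertex -0.55 1.263 -3.958
endloop
endfacet
facet normal 0.635 -0.628 -0.450
outer loop
vertex -0.337 0.916 -3.174
vertex -0.55 1.263 -3.958
vertex 0.118 1.603 -3.491
endloop
endfacet
facet normal 0.857 -0.471 0.209
outer loop
vertex -0.337 0.916 -3.174
vertex 0.118 1.603 -3.491
vertex -0.105 1.577 -2.637
endloop
endfacet
facet normal 0.108 -0.072 0.991
outer loop
vertex -0.91 1.221 -2.575
vertex -0.105 1.577 -2.637
vertex -0.81 2.097 -2.522
endloop
endfacet
facet normal -0.766 -0.517 0.382
outer loop
vertex -1.186 1.027 -3.392
vertex -0.91 1.221 -2.575
vertex -1.478 1.757 -2.989
endloop
endfacet
facet normal -0.476 -0.482 -0.736
outer loop
vertex -0.55 1.263 -3.958
vertex -1.186 1.027 -3.392
vertex -1.255 1.783 -3.843
endloop
endfacet
facet normal 0.579 -0.017 -0.815
outer loop
vertex 0.118 1.603 -3.491
vertex -0.55 1.263 -3.958
vertex -0.45 2.139 -3.905
endloop
endfacet
facet normal 0.938 0.236 0.252
outer loop
vertex -0.105 1.577 -2.637
vertex 0.118 1.603 -3.491
vertex -0.174 2.333 -3.088
endloop
endfacet
facet normal 0.236 0.593 -0.770
outer loop
vertex 0.82 -2.33 -3.659
vertex 0.536 -2.638 -3.983
vertex 0.306 -2.228 -3.738
endloop
endfacet
facet normal -0.012 0.572 0.820
outer loop
vertex 0.82 -2.33 -3.659
vertex 0.306 -2.228 -3.738
vertex 0.184 -3.522 -2.837
endloop
endfacet
facet normal 0.237 0.593 -0.769
outer loop
vertex 0.306 -2.228 -3.738
vertex 0.536 -2.638 -3.983
vertex 0.022 -2.536 -4.063
endloop
endfacet
facet normal -0.844 0.357 0.399
outer loop
vertex 0.306 -2.228 -3.738
vertex 0.022 -2.536 -4.063
vertex 0.184 -3.522 -2.837
endloop
endfacet
facet normal 0.237 0.593 -0.769
outer loop
vertex 0.022 -2.536 -4.063
vertex 0.536 -2.638 -3.983
vertex 0.252 -2.946 -4.308
endloop
endfacet
facet normal -0.900 -0.389 -0.194
outer loop
vertex 0.022 -2.536 -4.063
vertex 0.252 -2.946 -4.308
vertex 0.184 -3.522 -2.837
endloop
endfacet
facet normal 0.236 0.594 -0.769
outer loop
vertex 0.252 -2.946 -4.308
vertex 0.536 -2.638 -3.983
vertex 0.766 -3.048 -4.229
endloop
endfacet
facet normal -0.127 -0.922 -0.367
outer loop
vertex 0.252 -2.946 -4.308
vertex 0.766 -3.048 -4.229
vertex 0.184 -3.522 -2.837
endloop
endfacet
facet normal 0.236 0.594 -0.769
outer loop
vertex 0.766 -3.048 -4.229
vertex 0.536 -2.638 -3.983
vertex 1.05 -2.74 -3.904
endloop
endfacet
facet normal 0.705 -0.707 0.054
outer loop
vertex 0.766 -3.048 -4.229
vertex 1.05 -2.74 -3.904
vertex 0.184 -3.522 -2.837
endloop
endfacet
facet normal 0.236 0.593 -0.770
outer loop
vertex 1.05 -2.74 -3.904
vertex 0.536 -2.638 -3.983
vertex 0.82 -2.33 -3.659
endloop
endfacet
facet normal 0.761 0.040 0.647
outer loop
vertex 1.05 -2.74 -3.904
vertex 0.82 -2.33 -3.659
vertex 0.184 -3.522 -2.837
endloop
endfacet

endsolid


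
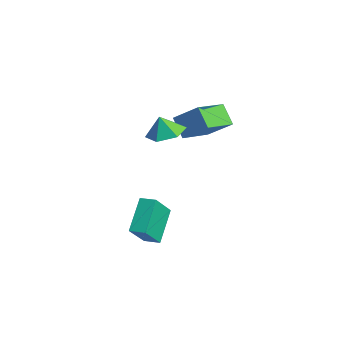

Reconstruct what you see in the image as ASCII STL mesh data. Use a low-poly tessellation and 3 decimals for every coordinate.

solid 
facet normal -0.676 -0.077 0.733
outer loop
vertex -0.411 1.161 2.92
vertex -1.137 2.764 2.418
vertex -1.429 0.38 1.898
endloop
endfacet
facet normal 0.397 -0.876 0.274
outer loop
vertex -0.583 0.476 0.982
vertex -0.411 1.161 2.92
vertex -1.429 0.38 1.898
endloop
endfacet
facet normal -0.676 -0.077 0.733
outer loop
vertex -1.429 0.38 1.898
vertex -1.137 2.764 2.418
vertex -2.155 1.983 1.396
endloop
endfacet
facet normal -0.621 -0.476 -0.623
outer loop
vertex -2.155 1.983 1.396
vertex -0.583 0.476 0.982
vertex -1.429 0.38 1.898
endloop
endfacet
facet normal 0.621 0.476 0.623
outer loop
vertex -0.411 1.161 2.92
vertex -0.291 2.86 1.502
vertex -1.137 2.764 2.418
endloop
endfacet
facet normal 0.397 -0.876 0.274
outer loop
vertex 0.435 1.257 2.004
vertex -0.411 1.161 2.92
vertex -0.583 0.476 0.982
endloop
endfacet
facet normal 0.621 0.476 0.623
outer loop
vertex 0.435 1.257 2.004
vertex -0.291 2.86 1.502
vertex -0.411 1.161 2.92
endloop
endfacet
facet normal -0.397 0.876 -0.274
outer loop
vertex -1.137 2.764 2.418
vertex -0.291 2.86 1.502
vertex -2.155 1.983 1.396
endloop
endfacet
facet normal -0.621 -0.476 -0.623
outer loop
vertex -1.309 2.079 0.48
vertex -0.583 0.476 0.982
vertex -2.155 1.983 1.396
endloop
endfacet
facet normal -0.397 0.876 -0.274
outer loop
vertex -2.155 1.983 1.396
vertex -0.291 2.86 1.502
vertex -1.309 2.079 0.48
endloop
endfacet
facet normal 0.676 0.077 -0.733
outer loop
vertex -1.309 2.079 0.48
vertex 0.435 1.257 2.004
vertex -0.583 0.476 0.982
endloop
endfacet
facet normal 0.676 0.077 -0.733
outer loop
vertex -0.291 2.86 1.502
vertex 0.435 1.257 2.004
vertex -1.309 2.079 0.48
endloop
endfacet
facet normal -0.746 -0.656 -0.113
outer loop
vertex 1.879 -3.215 -2.804
vertex 0.828 -2.238 -1.529
vertex 1.195 -2.207 -4.142
endloop
endfacet
facet normal 0.548 -0.509 -0.664
outer loop
vertex 1.792 -1.682 -4.051
vertex 1.879 -3.215 -2.804
vertex 1.195 -2.207 -4.142
endloop
endfacet
facet normal -0.746 -0.656 -0.113
outer loop
vertex 1.195 -2.207 -4.142
vertex 0.828 -2.238 -1.529
vertex 0.143 -1.229 -2.866
endloop
endfacet
facet normal -0.378 0.558 -0.739
outer loop
vertex 0.143 -1.229 -2.866
vertex 1.792 -1.682 -4.051
vertex 1.195 -2.207 -4.142
endloop
endfacet
facet normal 0.378 -0.558 0.739
outer loop
vertex 1.879 -3.215 -2.804
vertex 1.425 -1.713 -1.438
vertex 0.828 -2.238 -1.529
endloop
endfacet
facet normal 0.547 -0.510 -0.665
outer loop
vertex 2.477 -2.691 -2.714
vertex 1.879 -3.215 -2.804
vertex 1.792 -1.682 -4.051
endloop
endfacet
facet normal 0.378 -0.558 0.739
outer loop
vertex 2.477 -2.691 -2.714
vertex 1.425 -1.713 -1.438
vertex 1.879 -3.215 -2.804
endloop
endfacet
facet normal -0.548 0.508 0.664
outer loop
vertex 0.828 -2.238 -1.529
vertex 1.425 -1.713 -1.438
vertex 0.143 -1.229 -2.866
endloop
endfacet
facet normal -0.378 0.558 -0.739
outer loop
vertex 0.741 -0.705 -2.776
vertex 1.792 -1.682 -4.051
vertex 0.143 -1.229 -2.866
endloop
endfacet
facet normal -0.547 0.510 0.664
outer loop
vertex 0.143 -1.229 -2.866
vertex 1.425 -1.713 -1.438
vertex 0.741 -0.705 -2.776
endloop
endfacet
facet normal 0.746 0.656 0.113
outer loop
vertex 0.741 -0.705 -2.776
vertex 2.477 -2.691 -2.714
vertex 1.792 -1.682 -4.051
endloop
endfacet
facet normal 0.746 0.656 0.113
outer loop
vertex 1.425 -1.713 -1.438
vertex 2.477 -2.691 -2.714
vertex 0.741 -0.705 -2.776
endloop
endfacet
facet normal 0.115 0.263 -0.958
outer loop
vertex 1.474 -1.702 2.316
vertex 0.858 -0.976 2.441
vertex 1.797 -0.841 2.591
endloop
endfacet
facet normal 0.652 -0.441 0.616
outer loop
vertex 1.474 -1.702 2.316
vertex 1.797 -0.841 2.591
vertex 0.742 -1.244 3.419
endloop
endfacet
facet normal 0.115 0.263 -0.958
outer loop
vertex 1.797 -0.841 2.591
vertex 0.858 -0.976 2.441
vertex 1.182 -0.115 2.716
endloop
endfacet
facet normal 0.516 0.299 0.803
outer loop
vertex 1.797 -0.841 2.591
vertex 1.182 -0.115 2.716
vertex 0.742 -1.244 3.419
endloop
endfacet
facet normal 0.114 0.263 -0.958
outer loop
vertex 1.182 -0.115 2.716
vertex 0.858 -0.976 2.441
vertex 0.243 -0.25 2.567
endloop
endfacet
facet normal -0.208 0.574 0.792
outer loop
vertex 1.182 -0.115 2.716
vertex 0.243 -0.25 2.567
vertex 0.742 -1.244 3.419
endloop
endfacet
facet normal 0.114 0.263 -0.958
outer loop
vertex 0.243 -0.25 2.567
vertex 0.858 -0.976 2.441
vertex -0.08 -1.111 2.292
endloop
endfacet
facet normal -0.797 0.109 0.594
outer loop
vertex 0.243 -0.25 2.567
vertex -0.08 -1.111 2.292
vertex 0.742 -1.244 3.419
endloop
endfacet
facet normal 0.115 0.262 -0.958
outer loop
vertex -0.08 -1.111 2.292
vertex 0.858 -0.976 2.441
vertex 0.535 -1.837 2.167
endloop
endfacet
facet normal -0.661 -0.630 0.408
outer loop
vertex -0.08 -1.111 2.292
vertex 0.535 -1.837 2.167
vertex 0.742 -1.244 3.419
endloop
endfacet
facet normal 0.114 0.262 -0.958
outer loop
vertex 0.535 -1.837 2.167
vertex 0.858 -0.976 2.441
vertex 1.474 -1.702 2.316
endloop
endfacet
facet normal 0.064 -0.906 0.419
outer loop
vertex 0.535 -1.837 2.167
vertex 1.474 -1.702 2.316
vertex 0.742 -1.244 3.419
endloop
endfacet

endsolid


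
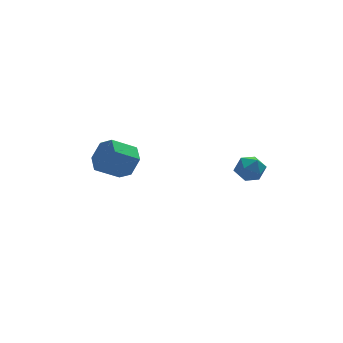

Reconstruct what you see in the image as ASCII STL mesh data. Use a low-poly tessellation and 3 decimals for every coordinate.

solid 
facet normal 0.841 0.017 -0.540
outer loop
vertex -1.843 2.519 2.132
vertex -2.312 2.301 1.395
vertex -2.19 3.167 1.612
endloop
endfacet
facet normal 0.379 0.694 0.612
outer loop
vertex -1.843 2.519 2.132
vertex -2.19 3.167 1.612
vertex -2.979 2.496 2.861
endloop
endfacet
facet normal 0.379 0.694 0.612
outer loop
vertex -2.979 2.496 2.861
vertex -2.19 3.167 1.612
vertex -3.326 3.144 2.341
endloop
endfacet
facet normal -0.841 -0.016 0.541
outer loop
vertex -2.979 2.496 2.861
vertex -3.326 3.144 2.341
vertex -3.448 2.279 2.125
endloop
endfacet
facet normal 0.841 0.017 -0.540
outer loop
vertex -2.19 3.167 1.612
vertex -2.312 2.301 1.395
vertex -2.659 2.949 0.875
endloop
endfacet
facet normal -0.145 0.970 -0.195
outer loop
vertex -2.19 3.167 1.612
vertex -2.659 2.949 0.875
vertex -3.326 3.144 2.341
endloop
endfacet
facet normal -0.145 0.970 -0.195
outer loop
vertex -3.326 3.144 2.341
vertex -2.659 2.949 0.875
vertex -3.795 2.926 1.605
endloop
endfacet
facet normal -0.841 -0.016 0.541
outer loop
vertex -3.326 3.144 2.341
vertex -3.795 2.926 1.605
vertex -3.448 2.279 2.125
endloop
endfacet
facet normal 0.841 0.016 -0.541
outer loop
vertex -2.659 2.949 0.875
vertex -2.312 2.301 1.395
vertex -2.781 2.084 0.659
endloop
endfacet
facet normal -0.524 0.275 -0.806
outer loop
vertex -2.659 2.949 0.875
vertex -2.781 2.084 0.659
vertex -3.795 2.926 1.605
endloop
endfacet
facet normal -0.523 0.276 -0.806
outer loop
vertex -3.795 2.926 1.605
vertex -2.781 2.084 0.659
vertex -3.917 2.061 1.388
endloop
endfacet
facet normal -0.841 -0.017 0.540
outer loop
vertex -3.795 2.926 1.605
vertex -3.917 2.061 1.388
vertex -3.448 2.279 2.125
endloop
endfacet
facet normal 0.841 0.016 -0.541
outer loop
vertex -2.781 2.084 0.659
vertex -2.312 2.301 1.395
vertex -2.434 1.436 1.179
endloop
endfacet
facet normal -0.379 -0.694 -0.612
outer loop
vertex -2.781 2.084 0.659
vertex -2.434 1.436 1.179
vertex -3.917 2.061 1.388
endloop
endfacet
facet normal -0.379 -0.694 -0.612
outer loop
vertex -3.917 2.061 1.388
vertex -2.434 1.436 1.179
vertex -3.57 1.413 1.908
endloop
endfacet
facet normal -0.841 -0.017 0.540
outer loop
vertex -3.917 2.061 1.388
vertex -3.57 1.413 1.908
vertex -3.448 2.279 2.125
endloop
endfacet
facet normal 0.841 0.016 -0.541
outer loop
vertex -2.434 1.436 1.179
vertex -2.312 2.301 1.395
vertex -1.965 1.654 1.915
endloop
endfacet
facet normal 0.145 -0.970 0.195
outer loop
vertex -2.434 1.436 1.179
vertex -1.965 1.654 1.915
vertex -3.57 1.413 1.908
endloop
endfacet
facet normal 0.145 -0.970 0.195
outer loop
vertex -3.57 1.413 1.908
vertex -1.965 1.654 1.915
vertex -3.101 1.631 2.645
endloop
endfacet
facet normal -0.841 -0.017 0.540
outer loop
vertex -3.57 1.413 1.908
vertex -3.101 1.631 2.645
vertex -3.448 2.279 2.125
endloop
endfacet
facet normal 0.841 0.017 -0.540
outer loop
vertex -1.965 1.654 1.915
vertex -2.312 2.301 1.395
vertex -1.843 2.519 2.132
endloop
endfacet
facet normal 0.524 -0.276 0.806
outer loop
vertex -1.965 1.654 1.915
vertex -1.843 2.519 2.132
vertex -3.101 1.631 2.645
endloop
endfacet
facet normal 0.523 -0.275 0.807
outer loop
vertex -3.101 1.631 2.645
vertex -1.843 2.519 2.132
vertex -2.979 2.496 2.861
endloop
endfacet
facet normal -0.841 -0.016 0.541
outer loop
vertex -3.101 1.631 2.645
vertex -2.979 2.496 2.861
vertex -3.448 2.279 2.125
endloop
endfacet
facet normal -0.714 0.637 0.289
outer loop
vertex 1.081 -2.617 3.698
vertex 0.594 -3.154 3.678
vertex 0.961 -3.02 4.289
endloop
endfacet
facet normal -0.079 0.831 0.551
outer loop
vertex 1.081 -2.617 3.698
vertex 0.961 -3.02 4.289
vertex 1.639 -2.836 4.108
endloop
endfacet
facet normal 0.365 0.931 0.000
outer loop
vertex 1.081 -2.617 3.698
vertex 1.639 -2.836 4.108
vertex 1.69 -2.856 3.384
endloop
endfacet
facet normal 0.004 0.799 -0.601
outer loop
vertex 1.081 -2.617 3.698
vertex 1.69 -2.856 3.384
vertex 1.044 -3.052 3.119
endloop
endfacet
facet normal -0.664 0.618 -0.422
outer loop
vertex 1.081 -2.617 3.698
vertex 1.044 -3.052 3.119
vertex 0.594 -3.154 3.678
endloop
endfacet
facet normal 0.173 0.290 0.941
outer loop
vertex 1.639 -2.836 4.108
vertex 0.961 -3.02 4.289
vertex 1.496 -3.508 4.341
endloop
endfacet
facet normal -0.855 -0.023 0.518
outer loop
vertex 0.961 -3.02 4.289
vertex 0.594 -3.154 3.678
vertex 0.85 -3.704 4.076
endloop
endfacet
facet normal -0.773 -0.055 -0.632
outer loop
vertex 0.594 -3.154 3.678
vertex 1.044 -3.052 3.119
vertex 0.901 -3.724 3.352
endloop
endfacet
facet normal 0.306 0.237 -0.922
outer loop
vertex 1.044 -3.052 3.119
vertex 1.69 -2.856 3.384
vertex 1.579 -3.54 3.171
endloop
endfacet
facet normal 0.891 0.451 0.050
outer loop
vertex 1.69 -2.856 3.384
vertex 1.639 -2.836 4.108
vertex 1.946 -3.406 3.782
endloop
endfacet
facet normal -0.004 -0.799 0.601
outer loop
vertex 1.459 -3.943 3.762
vertex 1.496 -3.508 4.341
vertex 0.85 -3.704 4.076
endloop
endfacet
facet normal -0.365 -0.931 -0.000
outer loop
vertex 1.459 -3.943 3.762
vertex 0.85 -3.704 4.076
vertex 0.901 -3.724 3.352
endloop
endfacet
facet normal 0.079 -0.831 -0.551
outer loop
vertex 1.459 -3.943 3.762
vertex 0.901 -3.724 3.352
vertex 1.579 -3.54 3.171
endloop
endfacet
facet normal 0.714 -0.637 -0.289
outer loop
vertex 1.459 -3.943 3.762
vertex 1.579 -3.54 3.171
vertex 1.946 -3.406 3.782
endloop
endfacet
facet normal 0.664 -0.618 0.422
outer loop
vertex 1.459 -3.943 3.762
vertex 1.946 -3.406 3.782
vertex 1.496 -3.508 4.341
endloop
endfacet
facet normal -0.306 -0.237 0.922
outer loop
vertex 0.85 -3.704 4.076
vertex 1.496 -3.508 4.341
vertex 0.961 -3.02 4.289
endloop
endfacet
facet normal -0.891 -0.451 -0.050
outer loop
vertex 0.901 -3.724 3.352
vertex 0.85 -3.704 4.076
vertex 0.594 -3.154 3.678
endloop
endfacet
facet normal -0.173 -0.290 -0.941
outer loop
vertex 1.579 -3.54 3.171
vertex 0.901 -3.724 3.352
vertex 1.044 -3.052 3.119
endloop
endfacet
facet normal 0.855 0.023 -0.518
outer loop
vertex 1.946 -3.406 3.782
vertex 1.579 -3.54 3.171
vertex 1.69 -2.856 3.384
endloop
endfacet
facet normal 0.773 0.055 0.632
outer loop
vertex 1.496 -3.508 4.341
vertex 1.946 -3.406 3.782
vertex 1.639 -2.836 4.108
endloop
endfacet

endsolid


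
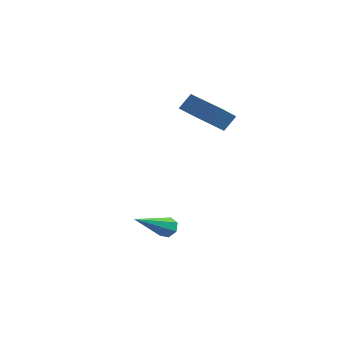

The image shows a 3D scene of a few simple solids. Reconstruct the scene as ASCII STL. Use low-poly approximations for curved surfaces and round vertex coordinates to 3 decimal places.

solid 
facet normal -0.316 -0.527 -0.789
outer loop
vertex 3.62 0.657 0.98
vertex 1.673 1.299 1.331
vertex 3.776 1.457 0.383
endloop
endfacet
facet normal 0.936 -0.309 -0.169
outer loop
vertex 4.067 1.941 1.109
vertex 3.62 0.657 0.98
vertex 3.776 1.457 0.383
endloop
endfacet
facet normal -0.316 -0.528 -0.789
outer loop
vertex 3.776 1.457 0.383
vertex 1.673 1.299 1.331
vertex 1.829 2.098 0.734
endloop
endfacet
facet normal 0.154 0.792 -0.590
outer loop
vertex 1.829 2.098 0.734
vertex 4.067 1.941 1.109
vertex 3.776 1.457 0.383
endloop
endfacet
facet normal -0.155 -0.792 0.590
outer loop
vertex 3.62 0.657 0.98
vertex 1.964 1.783 2.057
vertex 1.673 1.299 1.331
endloop
endfacet
facet normal 0.936 -0.309 -0.169
outer loop
vertex 3.911 1.142 1.706
vertex 3.62 0.657 0.98
vertex 4.067 1.941 1.109
endloop
endfacet
facet normal -0.154 -0.792 0.591
outer loop
vertex 3.911 1.142 1.706
vertex 1.964 1.783 2.057
vertex 3.62 0.657 0.98
endloop
endfacet
facet normal -0.936 0.309 0.169
outer loop
vertex 1.673 1.299 1.331
vertex 1.964 1.783 2.057
vertex 1.829 2.098 0.734
endloop
endfacet
facet normal 0.155 0.792 -0.591
outer loop
vertex 2.12 2.583 1.46
vertex 4.067 1.941 1.109
vertex 1.829 2.098 0.734
endloop
endfacet
facet normal -0.936 0.309 0.169
outer loop
vertex 1.829 2.098 0.734
vertex 1.964 1.783 2.057
vertex 2.12 2.583 1.46
endloop
endfacet
facet normal 0.316 0.527 0.789
outer loop
vertex 2.12 2.583 1.46
vertex 3.911 1.142 1.706
vertex 4.067 1.941 1.109
endloop
endfacet
facet normal 0.316 0.527 0.789
outer loop
vertex 1.964 1.783 2.057
vertex 3.911 1.142 1.706
vertex 2.12 2.583 1.46
endloop
endfacet
facet normal 0.168 0.858 -0.485
outer loop
vertex 3.657 -2.664 -4.297
vertex 3.433 -2.395 -3.899
vertex 3.941 -2.53 -3.962
endloop
endfacet
facet normal 0.714 -0.597 -0.367
outer loop
vertex 3.657 -2.664 -4.297
vertex 3.941 -2.53 -3.962
vertex 3.067 -4.265 -2.841
endloop
endfacet
facet normal 0.168 0.858 -0.486
outer loop
vertex 3.941 -2.53 -3.962
vertex 3.433 -2.395 -3.899
vertex 3.843 -2.294 -3.579
endloop
endfacet
facet normal 0.904 -0.219 0.366
outer loop
vertex 3.941 -2.53 -3.962
vertex 3.843 -2.294 -3.579
vertex 3.067 -4.265 -2.841
endloop
endfacet
facet normal 0.168 0.857 -0.486
outer loop
vertex 3.843 -2.294 -3.579
vertex 3.433 -2.395 -3.899
vertex 3.435 -2.134 -3.438
endloop
endfacet
facet normal 0.385 0.187 0.904
outer loop
vertex 3.843 -2.294 -3.579
vertex 3.435 -2.134 -3.438
vertex 3.067 -4.265 -2.841
endloop
endfacet
facet normal 0.167 0.858 -0.486
outer loop
vertex 3.435 -2.134 -3.438
vertex 3.433 -2.395 -3.899
vertex 3.026 -2.171 -3.644
endloop
endfacet
facet normal -0.450 0.312 0.837
outer loop
vertex 3.435 -2.134 -3.438
vertex 3.026 -2.171 -3.644
vertex 3.067 -4.265 -2.841
endloop
endfacet
facet normal 0.168 0.858 -0.485
outer loop
vertex 3.026 -2.171 -3.644
vertex 3.433 -2.395 -3.899
vertex 2.923 -2.376 -4.042
endloop
endfacet
facet normal -0.974 0.065 0.219
outer loop
vertex 3.026 -2.171 -3.644
vertex 2.923 -2.376 -4.042
vertex 3.067 -4.265 -2.841
endloop
endfacet
facet normal 0.168 0.857 -0.486
outer loop
vertex 2.923 -2.376 -4.042
vertex 3.433 -2.395 -3.899
vertex 3.203 -2.596 -4.333
endloop
endfacet
facet normal -0.793 -0.369 -0.485
outer loop
vertex 2.923 -2.376 -4.042
vertex 3.203 -2.596 -4.333
vertex 3.067 -4.265 -2.841
endloop
endfacet
facet normal 0.167 0.858 -0.486
outer loop
vertex 3.203 -2.596 -4.333
vertex 3.433 -2.395 -3.899
vertex 3.657 -2.664 -4.297
endloop
endfacet
facet normal -0.040 -0.664 -0.747
outer loop
vertex 3.203 -2.596 -4.333
vertex 3.657 -2.664 -4.297
vertex 3.067 -4.265 -2.841
endloop
endfacet

endsolid


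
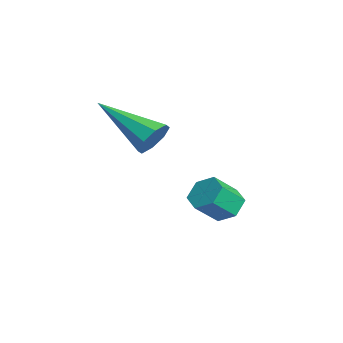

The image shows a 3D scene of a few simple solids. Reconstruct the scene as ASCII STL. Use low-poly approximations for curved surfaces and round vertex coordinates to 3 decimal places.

solid 
facet normal 0.643 0.610 -0.462
outer loop
vertex -0.315 0.519 3.801
vertex -0.738 0.574 3.285
vertex -0.643 0.908 3.858
endloop
endfacet
facet normal 0.228 0.050 0.972
outer loop
vertex -0.315 0.519 3.801
vertex -0.643 0.908 3.858
vertex -2.142 -0.754 4.295
endloop
endfacet
facet normal 0.644 0.610 -0.462
outer loop
vertex -0.643 0.908 3.858
vertex -0.738 0.574 3.285
vertex -1.027 1.102 3.579
endloop
endfacet
facet normal -0.326 0.504 0.800
outer loop
vertex -0.643 0.908 3.858
vertex -1.027 1.102 3.579
vertex -2.142 -0.754 4.295
endloop
endfacet
facet normal 0.644 0.610 -0.462
outer loop
vertex -1.027 1.102 3.579
vertex -0.738 0.574 3.285
vertex -1.242 0.987 3.128
endloop
endfacet
facet normal -0.791 0.565 0.233
outer loop
vertex -1.027 1.102 3.579
vertex -1.242 0.987 3.128
vertex -2.142 -0.754 4.295
endloop
endfacet
facet normal 0.643 0.609 -0.464
outer loop
vertex -1.242 0.987 3.128
vertex -0.738 0.574 3.285
vertex -1.162 0.629 2.769
endloop
endfacet
facet normal -0.896 0.197 -0.397
outer loop
vertex -1.242 0.987 3.128
vertex -1.162 0.629 2.769
vertex -2.142 -0.754 4.295
endloop
endfacet
facet normal 0.643 0.610 -0.463
outer loop
vertex -1.162 0.629 2.769
vertex -0.738 0.574 3.285
vertex -0.834 0.24 2.712
endloop
endfacet
facet normal -0.579 -0.383 -0.719
outer loop
vertex -1.162 0.629 2.769
vertex -0.834 0.24 2.712
vertex -2.142 -0.754 4.295
endloop
endfacet
facet normal 0.644 0.609 -0.463
outer loop
vertex -0.834 0.24 2.712
vertex -0.738 0.574 3.285
vertex -0.45 0.046 2.991
endloop
endfacet
facet normal -0.026 -0.837 -0.547
outer loop
vertex -0.834 0.24 2.712
vertex -0.45 0.046 2.991
vertex -2.142 -0.754 4.295
endloop
endfacet
facet normal 0.644 0.609 -0.462
outer loop
vertex -0.45 0.046 2.991
vertex -0.738 0.574 3.285
vertex -0.235 0.161 3.442
endloop
endfacet
facet normal 0.440 -0.898 0.019
outer loop
vertex -0.45 0.046 2.991
vertex -0.235 0.161 3.442
vertex -2.142 -0.754 4.295
endloop
endfacet
facet normal 0.644 0.609 -0.463
outer loop
vertex -0.235 0.161 3.442
vertex -0.738 0.574 3.285
vertex -0.315 0.519 3.801
endloop
endfacet
facet normal 0.545 -0.530 0.650
outer loop
vertex -0.235 0.161 3.442
vertex -0.315 0.519 3.801
vertex -2.142 -0.754 4.295
endloop
endfacet
facet normal -0.232 0.698 -0.677
outer loop
vertex -1.315 2.633 -0.548
vertex -1.598 2.997 -0.076
vertex -0.957 3.076 -0.214
endloop
endfacet
facet normal 0.808 -0.251 -0.533
outer loop
vertex -1.315 2.633 -0.548
vertex -0.957 3.076 -0.214
vertex -1.059 1.858 0.205
endloop
endfacet
facet normal 0.808 -0.251 -0.533
outer loop
vertex -1.059 1.858 0.205
vertex -0.957 3.076 -0.214
vertex -0.701 2.301 0.539
endloop
endfacet
facet normal 0.230 -0.698 0.679
outer loop
vertex -1.059 1.858 0.205
vertex -0.701 2.301 0.539
vertex -1.342 2.223 0.676
endloop
endfacet
facet normal -0.232 0.698 -0.677
outer loop
vertex -0.957 3.076 -0.214
vertex -1.598 2.997 -0.076
vertex -1.24 3.44 0.258
endloop
endfacet
facet normal 0.873 0.456 0.172
outer loop
vertex -0.957 3.076 -0.214
vertex -1.24 3.44 0.258
vertex -0.701 2.301 0.539
endloop
endfacet
facet normal 0.873 0.456 0.174
outer loop
vertex -0.701 2.301 0.539
vertex -1.24 3.44 0.258
vertex -0.985 2.665 1.011
endloop
endfacet
facet normal 0.230 -0.699 0.677
outer loop
vertex -0.701 2.301 0.539
vertex -0.985 2.665 1.011
vertex -1.342 2.223 0.676
endloop
endfacet
facet normal -0.230 0.698 -0.679
outer loop
vertex -1.24 3.44 0.258
vertex -1.598 2.997 -0.076
vertex -1.881 3.362 0.395
endloop
endfacet
facet normal 0.065 0.706 0.705
outer loop
vertex -1.24 3.44 0.258
vertex -1.881 3.362 0.395
vertex -0.985 2.665 1.011
endloop
endfacet
facet normal 0.065 0.706 0.705
outer loop
vertex -0.985 2.665 1.011
vertex -1.881 3.362 0.395
vertex -1.625 2.587 1.148
endloop
endfacet
facet normal 0.230 -0.699 0.677
outer loop
vertex -0.985 2.665 1.011
vertex -1.625 2.587 1.148
vertex -1.342 2.223 0.676
endloop
endfacet
facet normal -0.230 0.698 -0.679
outer loop
vertex -1.881 3.362 0.395
vertex -1.598 2.997 -0.076
vertex -2.239 2.919 0.061
endloop
endfacet
facet normal -0.808 0.251 0.533
outer loop
vertex -1.881 3.362 0.395
vertex -2.239 2.919 0.061
vertex -1.625 2.587 1.148
endloop
endfacet
facet normal -0.808 0.251 0.533
outer loop
vertex -1.625 2.587 1.148
vertex -2.239 2.919 0.061
vertex -1.983 2.144 0.814
endloop
endfacet
facet normal 0.232 -0.698 0.677
outer loop
vertex -1.625 2.587 1.148
vertex -1.983 2.144 0.814
vertex -1.342 2.223 0.676
endloop
endfacet
facet normal -0.230 0.699 -0.677
outer loop
vertex -2.239 2.919 0.061
vertex -1.598 2.997 -0.076
vertex -1.955 2.555 -0.411
endloop
endfacet
facet normal -0.873 -0.456 -0.173
outer loop
vertex -2.239 2.919 0.061
vertex -1.955 2.555 -0.411
vertex -1.983 2.144 0.814
endloop
endfacet
facet normal -0.873 -0.455 -0.173
outer loop
vertex -1.983 2.144 0.814
vertex -1.955 2.555 -0.411
vertex -1.7 1.78 0.342
endloop
endfacet
facet normal 0.232 -0.698 0.677
outer loop
vertex -1.983 2.144 0.814
vertex -1.7 1.78 0.342
vertex -1.342 2.223 0.676
endloop
endfacet
facet normal -0.230 0.699 -0.677
outer loop
vertex -1.955 2.555 -0.411
vertex -1.598 2.997 -0.076
vertex -1.315 2.633 -0.548
endloop
endfacet
facet normal -0.065 -0.706 -0.705
outer loop
vertex -1.955 2.555 -0.411
vertex -1.315 2.633 -0.548
vertex -1.7 1.78 0.342
endloop
endfacet
facet normal -0.065 -0.706 -0.705
outer loop
vertex -1.7 1.78 0.342
vertex -1.315 2.633 -0.548
vertex -1.059 1.858 0.205
endloop
endfacet
facet normal 0.230 -0.698 0.679
outer loop
vertex -1.7 1.78 0.342
vertex -1.059 1.858 0.205
vertex -1.342 2.223 0.676
endloop
endfacet

endsolid
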